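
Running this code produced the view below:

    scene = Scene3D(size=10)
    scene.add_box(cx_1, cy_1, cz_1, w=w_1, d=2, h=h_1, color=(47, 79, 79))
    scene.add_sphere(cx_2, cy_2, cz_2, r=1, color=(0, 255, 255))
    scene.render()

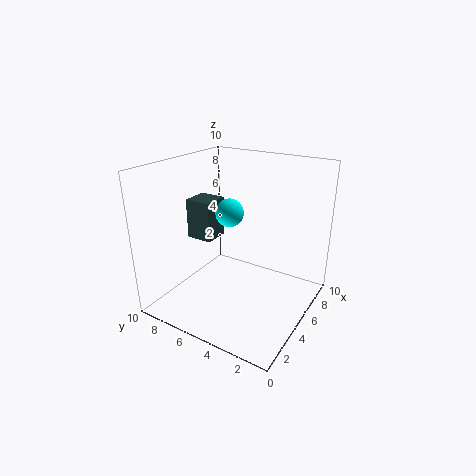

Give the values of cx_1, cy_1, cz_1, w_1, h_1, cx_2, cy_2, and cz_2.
cx_1 = 5, cy_1 = 7.5, cz_1 = 4, w_1 = 2, h_1 = 3, cx_2 = 5.5, cy_2 = 6, cz_2 = 6.5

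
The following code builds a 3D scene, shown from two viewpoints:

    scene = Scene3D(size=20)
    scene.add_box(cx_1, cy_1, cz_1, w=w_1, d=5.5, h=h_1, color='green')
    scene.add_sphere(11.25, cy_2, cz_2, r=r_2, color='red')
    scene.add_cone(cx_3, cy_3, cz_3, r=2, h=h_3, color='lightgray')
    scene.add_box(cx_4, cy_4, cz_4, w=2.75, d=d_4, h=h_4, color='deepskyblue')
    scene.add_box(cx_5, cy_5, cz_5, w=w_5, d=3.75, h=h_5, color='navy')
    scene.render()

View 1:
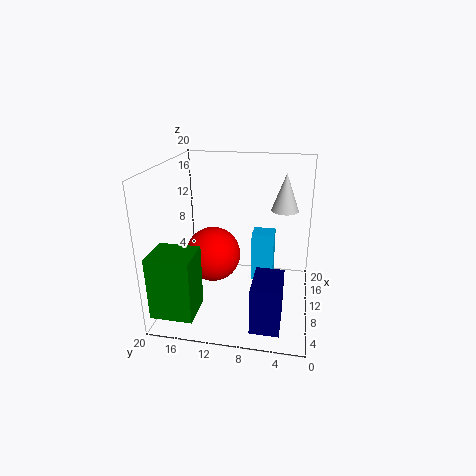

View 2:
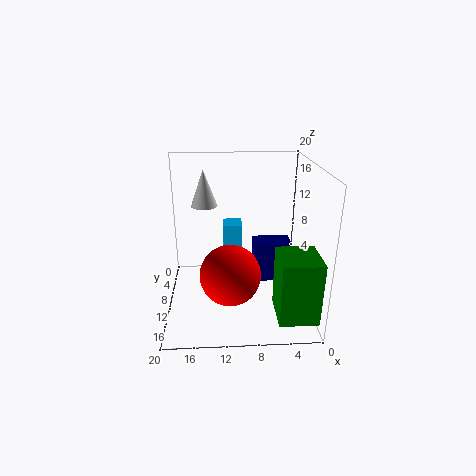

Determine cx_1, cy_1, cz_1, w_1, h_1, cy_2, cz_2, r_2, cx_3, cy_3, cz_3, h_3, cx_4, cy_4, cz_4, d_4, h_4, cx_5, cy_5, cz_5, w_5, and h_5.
cx_1 = 0.5
cy_1 = 14
cz_1 = 2.25
w_1 = 5
h_1 = 8.25
cy_2 = 14
cz_2 = 6.5
r_2 = 4
cx_3 = 14.75
cy_3 = 4
cz_3 = 12.75
h_3 = 5.5
cx_4 = 9.25
cy_4 = 5
cz_4 = 4
d_4 = 3
h_4 = 7
cx_5 = 1.5
cy_5 = 3.25
cz_5 = 1
w_5 = 5.75
h_5 = 6.25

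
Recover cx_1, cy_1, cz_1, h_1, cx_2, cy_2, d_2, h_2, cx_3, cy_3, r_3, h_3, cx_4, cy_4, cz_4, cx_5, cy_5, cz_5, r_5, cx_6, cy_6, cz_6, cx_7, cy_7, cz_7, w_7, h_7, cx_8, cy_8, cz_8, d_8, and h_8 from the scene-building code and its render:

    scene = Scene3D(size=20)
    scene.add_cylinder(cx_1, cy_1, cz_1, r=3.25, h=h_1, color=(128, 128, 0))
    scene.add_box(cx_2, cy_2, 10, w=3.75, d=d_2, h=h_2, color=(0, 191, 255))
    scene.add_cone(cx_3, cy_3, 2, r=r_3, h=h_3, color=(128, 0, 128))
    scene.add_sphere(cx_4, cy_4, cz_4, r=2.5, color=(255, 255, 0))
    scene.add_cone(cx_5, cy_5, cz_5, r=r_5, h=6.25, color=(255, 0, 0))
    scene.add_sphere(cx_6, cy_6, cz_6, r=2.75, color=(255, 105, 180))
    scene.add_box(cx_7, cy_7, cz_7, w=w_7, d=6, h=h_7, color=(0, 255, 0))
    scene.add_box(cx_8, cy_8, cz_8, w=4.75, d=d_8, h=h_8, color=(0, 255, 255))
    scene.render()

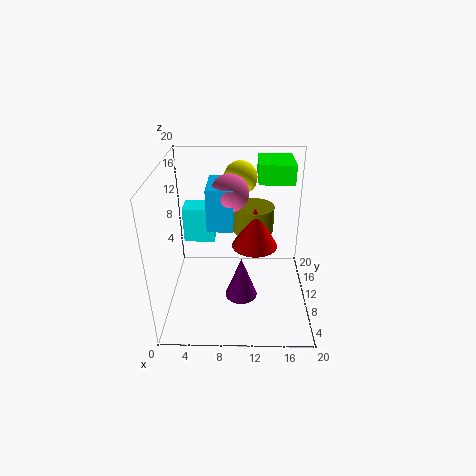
cx_1 = 12.25, cy_1 = 16.75, cz_1 = 7.75, h_1 = 4, cx_2 = 5.5, cy_2 = 11.5, d_2 = 6.75, h_2 = 6.25, cx_3 = 10.5, cy_3 = 7.75, r_3 = 2.25, h_3 = 6, cx_4 = 10.25, cy_4 = 17, cz_4 = 16.25, cx_5 = 12.5, cy_5 = 14.25, cz_5 = 6.25, r_5 = 3.5, cx_6 = 8.75, cy_6 = 14, cz_6 = 15, cx_7 = 12.75, cy_7 = 12.5, cz_7 = 16.75, w_7 = 5, h_7 = 2.75, cx_8 = 1.5, cy_8 = 14.75, cz_8 = 6.5, d_8 = 3.75, h_8 = 5.5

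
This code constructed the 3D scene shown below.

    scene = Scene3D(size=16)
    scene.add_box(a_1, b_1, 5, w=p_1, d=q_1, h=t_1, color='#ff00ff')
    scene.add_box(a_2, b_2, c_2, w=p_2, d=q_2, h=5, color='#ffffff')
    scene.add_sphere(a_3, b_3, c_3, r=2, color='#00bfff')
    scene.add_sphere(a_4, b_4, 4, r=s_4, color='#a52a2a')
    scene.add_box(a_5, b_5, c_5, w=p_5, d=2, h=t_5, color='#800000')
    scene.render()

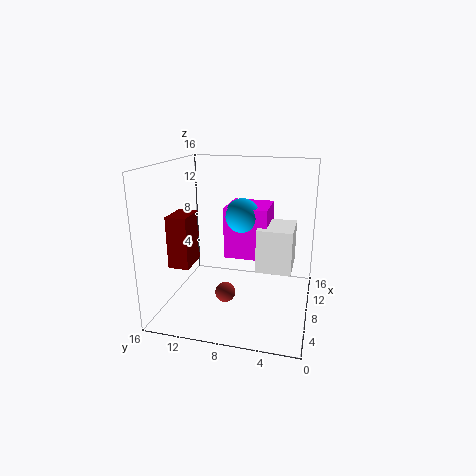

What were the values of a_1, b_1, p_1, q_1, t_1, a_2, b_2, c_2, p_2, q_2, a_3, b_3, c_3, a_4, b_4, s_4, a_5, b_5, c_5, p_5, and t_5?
a_1 = 9, b_1 = 5, p_1 = 5, q_1 = 5, t_1 = 6, a_2 = 8, b_2 = 2, c_2 = 4, p_2 = 5, q_2 = 4, a_3 = 10, b_3 = 8, c_3 = 10, a_4 = 3, b_4 = 8, s_4 = 1, a_5 = 1, b_5 = 11, c_5 = 7, p_5 = 3, t_5 = 5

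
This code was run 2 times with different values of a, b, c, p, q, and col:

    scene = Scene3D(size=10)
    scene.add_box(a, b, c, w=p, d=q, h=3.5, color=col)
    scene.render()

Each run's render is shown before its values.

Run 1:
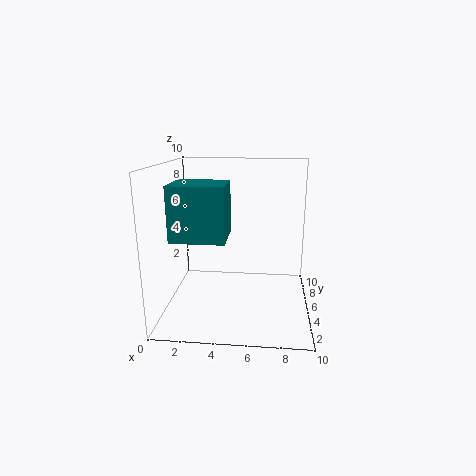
a = 1
b = 2
c = 5.5
p = 3.5
q = 3
col = 'teal'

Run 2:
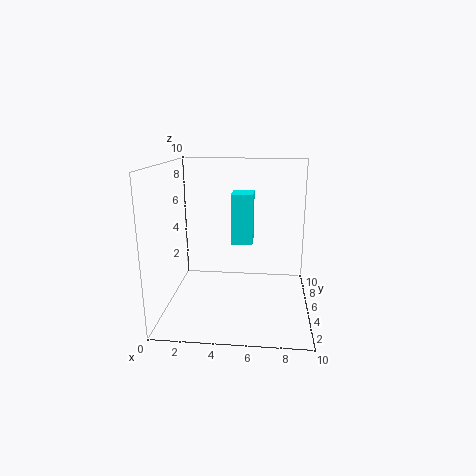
a = 4.5
b = 5
c = 4.5
p = 1.5
q = 2
col = 'cyan'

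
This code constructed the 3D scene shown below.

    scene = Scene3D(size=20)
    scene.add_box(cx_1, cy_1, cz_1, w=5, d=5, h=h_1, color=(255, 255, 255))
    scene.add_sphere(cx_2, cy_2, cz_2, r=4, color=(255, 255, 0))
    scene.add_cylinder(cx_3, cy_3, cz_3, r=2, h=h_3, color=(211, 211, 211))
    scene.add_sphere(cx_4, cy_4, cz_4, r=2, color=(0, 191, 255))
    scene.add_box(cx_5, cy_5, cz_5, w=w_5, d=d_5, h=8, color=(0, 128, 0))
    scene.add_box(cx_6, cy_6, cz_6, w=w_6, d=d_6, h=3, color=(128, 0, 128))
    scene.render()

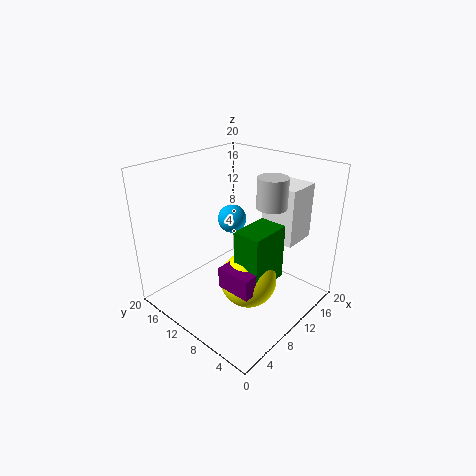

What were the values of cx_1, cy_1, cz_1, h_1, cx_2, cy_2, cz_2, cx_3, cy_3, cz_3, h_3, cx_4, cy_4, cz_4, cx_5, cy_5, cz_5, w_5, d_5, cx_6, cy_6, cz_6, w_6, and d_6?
cx_1 = 14
cy_1 = 4
cz_1 = 9
h_1 = 8
cx_2 = 10
cy_2 = 8
cz_2 = 4
cx_3 = 12
cy_3 = 6
cz_3 = 15
h_3 = 4
cx_4 = 11
cy_4 = 12
cz_4 = 12
cx_5 = 8
cy_5 = 5
cz_5 = 4
w_5 = 6
d_5 = 4
cx_6 = 6
cy_6 = 5
cz_6 = 4
w_6 = 5
d_6 = 5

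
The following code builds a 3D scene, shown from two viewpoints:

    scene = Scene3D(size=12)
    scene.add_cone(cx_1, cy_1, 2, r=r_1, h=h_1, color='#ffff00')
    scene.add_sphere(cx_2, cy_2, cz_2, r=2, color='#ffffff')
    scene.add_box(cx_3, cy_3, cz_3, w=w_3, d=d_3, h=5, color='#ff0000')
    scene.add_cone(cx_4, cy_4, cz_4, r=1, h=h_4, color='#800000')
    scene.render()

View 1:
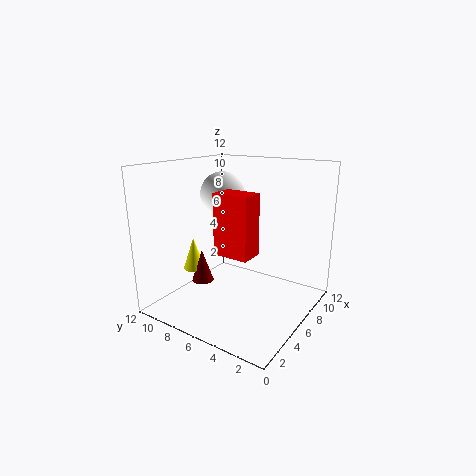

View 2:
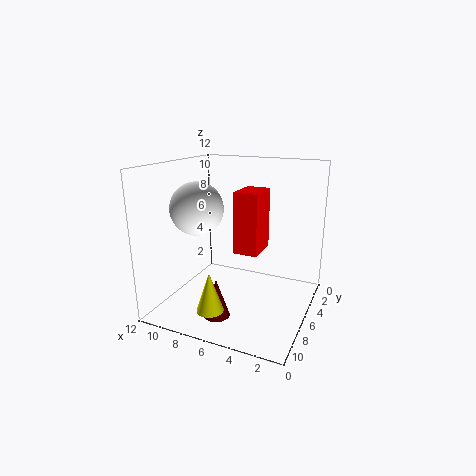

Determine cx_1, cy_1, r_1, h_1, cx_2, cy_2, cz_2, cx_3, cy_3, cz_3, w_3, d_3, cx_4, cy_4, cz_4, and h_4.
cx_1 = 6; cy_1 = 11; r_1 = 1; h_1 = 3; cx_2 = 8; cy_2 = 9; cz_2 = 9; cx_3 = 4; cy_3 = 4; cz_3 = 5; w_3 = 2; d_3 = 3; cx_4 = 6; cy_4 = 10; cz_4 = 1; h_4 = 3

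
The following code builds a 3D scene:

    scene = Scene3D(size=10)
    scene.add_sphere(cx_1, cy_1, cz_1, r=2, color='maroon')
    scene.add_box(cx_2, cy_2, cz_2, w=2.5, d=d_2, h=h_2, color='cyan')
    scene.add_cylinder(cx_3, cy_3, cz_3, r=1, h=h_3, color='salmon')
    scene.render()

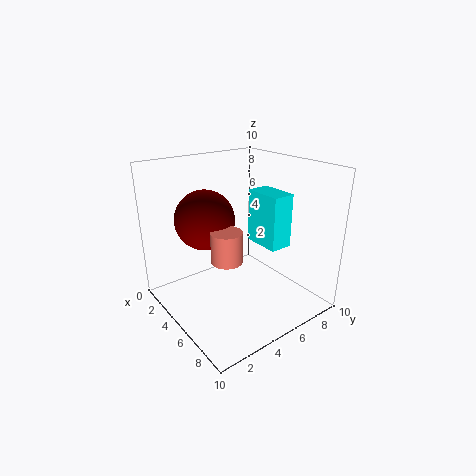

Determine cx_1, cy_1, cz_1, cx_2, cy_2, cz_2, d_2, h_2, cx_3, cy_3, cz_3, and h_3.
cx_1 = 4, cy_1 = 3, cz_1 = 6.5, cx_2 = 5.5, cy_2 = 5.5, cz_2 = 5, d_2 = 1.5, h_2 = 3.5, cx_3 = 6.5, cy_3 = 3, cz_3 = 4.5, h_3 = 2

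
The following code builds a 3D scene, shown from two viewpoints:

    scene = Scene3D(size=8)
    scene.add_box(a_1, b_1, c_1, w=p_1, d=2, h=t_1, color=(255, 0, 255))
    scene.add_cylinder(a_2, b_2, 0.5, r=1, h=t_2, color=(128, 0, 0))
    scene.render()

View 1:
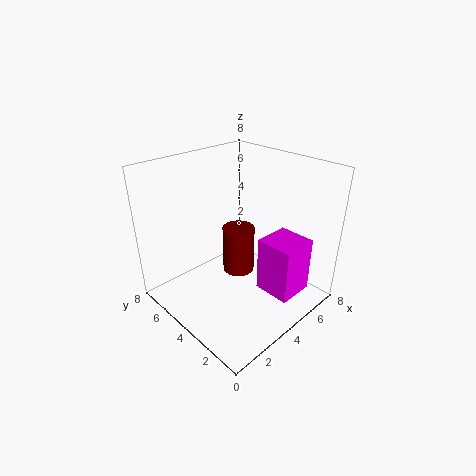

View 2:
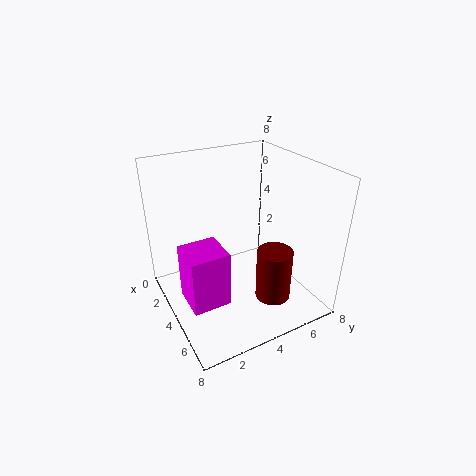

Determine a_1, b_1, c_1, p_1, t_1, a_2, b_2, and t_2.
a_1 = 4, b_1 = 0.5, c_1 = 1.5, p_1 = 2, t_1 = 3, a_2 = 5.5, b_2 = 5.5, t_2 = 3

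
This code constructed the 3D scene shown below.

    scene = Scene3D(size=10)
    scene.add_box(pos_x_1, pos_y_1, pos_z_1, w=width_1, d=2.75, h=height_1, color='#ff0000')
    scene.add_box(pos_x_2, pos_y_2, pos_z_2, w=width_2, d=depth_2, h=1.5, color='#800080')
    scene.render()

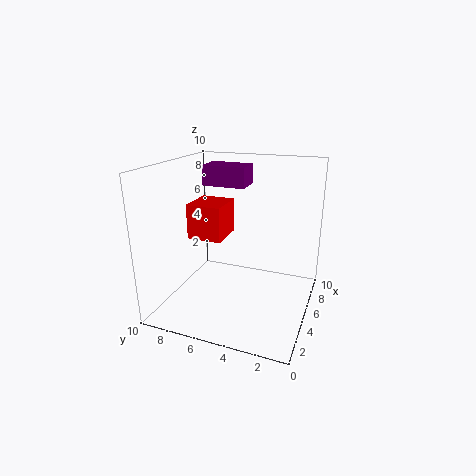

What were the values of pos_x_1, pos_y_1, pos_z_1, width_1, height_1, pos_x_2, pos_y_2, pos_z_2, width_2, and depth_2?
pos_x_1 = 6.25
pos_y_1 = 7
pos_z_1 = 3.75
width_1 = 3
height_1 = 2.75
pos_x_2 = 6.75
pos_y_2 = 5.25
pos_z_2 = 8
width_2 = 2
depth_2 = 3.25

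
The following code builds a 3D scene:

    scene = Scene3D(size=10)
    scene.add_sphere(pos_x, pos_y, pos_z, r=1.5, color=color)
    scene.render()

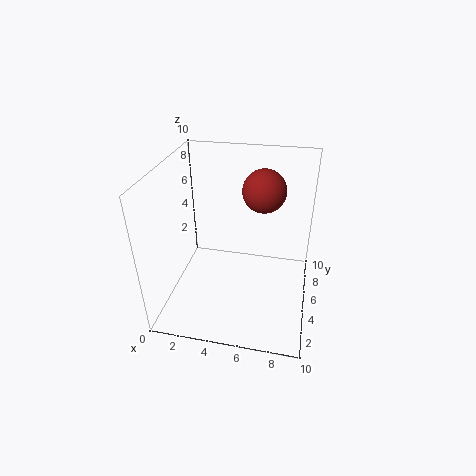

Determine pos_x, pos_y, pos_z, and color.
pos_x = 6.5
pos_y = 6.5
pos_z = 8
color = 'brown'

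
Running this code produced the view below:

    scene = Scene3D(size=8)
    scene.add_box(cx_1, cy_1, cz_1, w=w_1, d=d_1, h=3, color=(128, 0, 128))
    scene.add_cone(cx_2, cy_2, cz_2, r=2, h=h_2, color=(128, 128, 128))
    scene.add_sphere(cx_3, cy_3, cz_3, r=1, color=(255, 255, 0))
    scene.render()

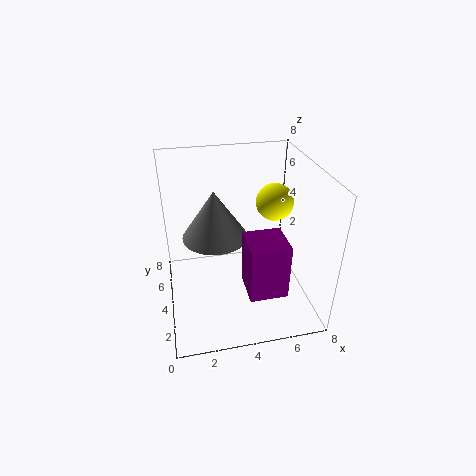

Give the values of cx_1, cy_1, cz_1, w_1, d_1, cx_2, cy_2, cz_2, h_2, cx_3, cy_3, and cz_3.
cx_1 = 4; cy_1 = 1; cz_1 = 2; w_1 = 2; d_1 = 2; cx_2 = 3; cy_2 = 6; cz_2 = 3; h_2 = 3; cx_3 = 6; cy_3 = 4; cz_3 = 6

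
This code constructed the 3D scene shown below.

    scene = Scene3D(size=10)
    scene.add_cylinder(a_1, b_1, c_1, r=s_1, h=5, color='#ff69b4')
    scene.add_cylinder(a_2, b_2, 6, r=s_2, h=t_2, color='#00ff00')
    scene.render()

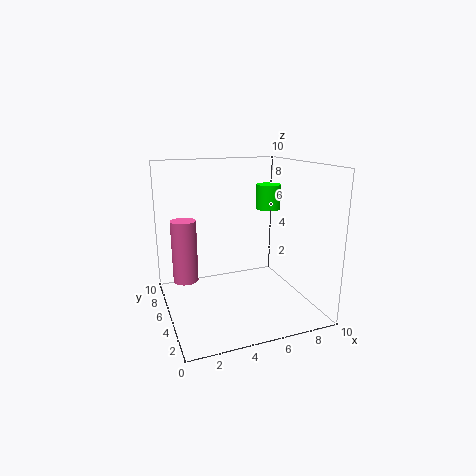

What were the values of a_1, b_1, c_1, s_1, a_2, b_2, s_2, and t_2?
a_1 = 2; b_1 = 9; c_1 = 0.5; s_1 = 1; a_2 = 9; b_2 = 8.5; s_2 = 1; t_2 = 2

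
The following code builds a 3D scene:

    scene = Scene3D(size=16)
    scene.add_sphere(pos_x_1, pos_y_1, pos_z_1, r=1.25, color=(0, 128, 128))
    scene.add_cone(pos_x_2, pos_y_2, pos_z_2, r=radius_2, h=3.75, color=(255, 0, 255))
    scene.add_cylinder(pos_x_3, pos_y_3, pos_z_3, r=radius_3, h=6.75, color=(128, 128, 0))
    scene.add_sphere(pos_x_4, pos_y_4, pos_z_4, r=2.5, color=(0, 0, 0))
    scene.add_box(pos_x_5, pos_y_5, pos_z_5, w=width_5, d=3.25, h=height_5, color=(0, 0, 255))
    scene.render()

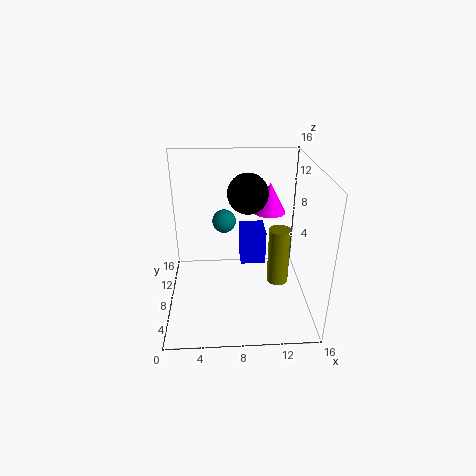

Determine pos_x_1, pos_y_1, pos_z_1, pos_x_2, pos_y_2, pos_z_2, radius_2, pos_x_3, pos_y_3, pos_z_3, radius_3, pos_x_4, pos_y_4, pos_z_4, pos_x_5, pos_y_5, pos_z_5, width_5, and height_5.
pos_x_1 = 6.5; pos_y_1 = 7.75; pos_z_1 = 10.25; pos_x_2 = 12.25; pos_y_2 = 13.25; pos_z_2 = 8.75; radius_2 = 2; pos_x_3 = 12.75; pos_y_3 = 8.25; pos_z_3 = 2; radius_3 = 1.25; pos_x_4 = 9.5; pos_y_4 = 13; pos_z_4 = 11.25; pos_x_5 = 8.25; pos_y_5 = 7; pos_z_5 = 5.25; width_5 = 2.75; height_5 = 3.75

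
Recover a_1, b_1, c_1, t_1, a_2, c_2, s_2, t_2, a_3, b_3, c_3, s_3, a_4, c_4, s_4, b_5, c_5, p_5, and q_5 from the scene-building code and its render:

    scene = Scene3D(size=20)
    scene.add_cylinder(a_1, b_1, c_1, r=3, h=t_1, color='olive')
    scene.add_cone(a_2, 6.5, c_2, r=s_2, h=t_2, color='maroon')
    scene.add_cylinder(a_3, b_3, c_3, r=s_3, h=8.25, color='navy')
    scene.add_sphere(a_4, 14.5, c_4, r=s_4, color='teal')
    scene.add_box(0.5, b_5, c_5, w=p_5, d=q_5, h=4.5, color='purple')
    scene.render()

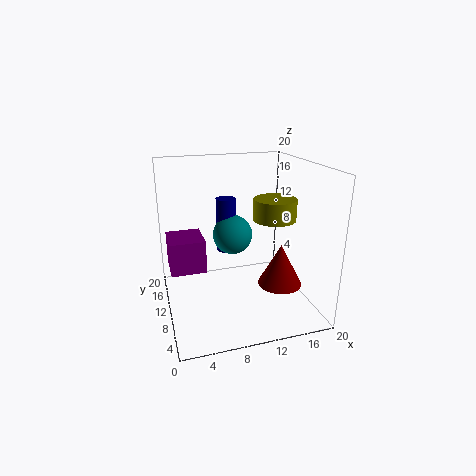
a_1 = 15.25
b_1 = 9.75
c_1 = 12.25
t_1 = 3
a_2 = 15
c_2 = 4
s_2 = 3
t_2 = 5.75
a_3 = 9.75
b_3 = 15.5
c_3 = 6
s_3 = 1.5
a_4 = 10.5
c_4 = 8.75
s_4 = 3
b_5 = 8.75
c_5 = 6
p_5 = 4.75
q_5 = 5.25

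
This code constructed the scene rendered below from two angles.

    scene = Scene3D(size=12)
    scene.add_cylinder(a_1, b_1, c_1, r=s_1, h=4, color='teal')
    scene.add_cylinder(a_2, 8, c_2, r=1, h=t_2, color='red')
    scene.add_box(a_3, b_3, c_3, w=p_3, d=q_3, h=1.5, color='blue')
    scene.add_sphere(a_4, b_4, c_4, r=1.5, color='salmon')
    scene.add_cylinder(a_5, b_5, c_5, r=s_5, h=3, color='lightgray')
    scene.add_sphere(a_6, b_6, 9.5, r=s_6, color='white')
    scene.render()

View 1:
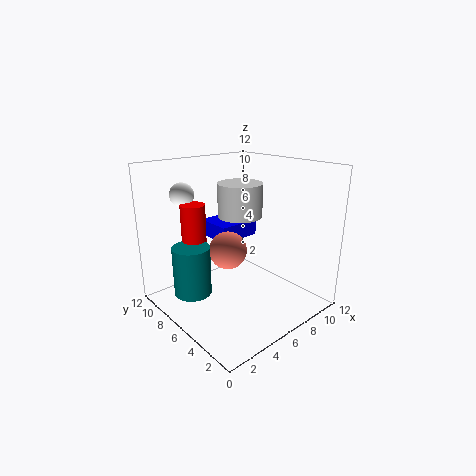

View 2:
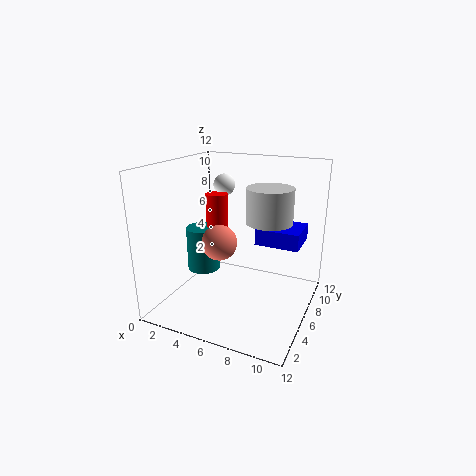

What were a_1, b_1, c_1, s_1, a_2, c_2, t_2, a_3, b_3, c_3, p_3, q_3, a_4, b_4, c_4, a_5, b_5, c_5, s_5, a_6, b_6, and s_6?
a_1 = 2, b_1 = 7, c_1 = 2, s_1 = 1.5, a_2 = 3, c_2 = 4.5, t_2 = 4.5, a_3 = 6.5, b_3 = 8.5, c_3 = 4.5, p_3 = 4, q_3 = 3.5, a_4 = 4.5, b_4 = 5.5, c_4 = 5.5, a_5 = 8, b_5 = 8, c_5 = 7, s_5 = 2, a_6 = 3, b_6 = 9.5, s_6 = 1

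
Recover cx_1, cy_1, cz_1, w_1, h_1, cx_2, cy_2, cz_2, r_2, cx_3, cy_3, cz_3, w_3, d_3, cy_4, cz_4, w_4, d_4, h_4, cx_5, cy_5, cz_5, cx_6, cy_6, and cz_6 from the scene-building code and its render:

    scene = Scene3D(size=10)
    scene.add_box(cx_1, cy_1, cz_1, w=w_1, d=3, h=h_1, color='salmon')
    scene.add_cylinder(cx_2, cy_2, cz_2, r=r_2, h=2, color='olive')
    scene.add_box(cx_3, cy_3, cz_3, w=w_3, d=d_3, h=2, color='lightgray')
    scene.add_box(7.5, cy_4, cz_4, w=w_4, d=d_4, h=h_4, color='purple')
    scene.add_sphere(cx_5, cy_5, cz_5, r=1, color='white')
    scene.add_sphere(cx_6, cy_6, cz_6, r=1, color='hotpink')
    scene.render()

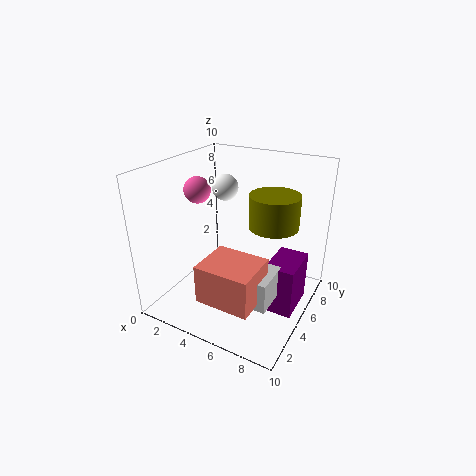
cx_1 = 4.5, cy_1 = 0.5, cz_1 = 2.5, w_1 = 3.5, h_1 = 2.5, cx_2 = 8, cy_2 = 4, cz_2 = 7, r_2 = 1.5, cx_3 = 7, cy_3 = 2, cz_3 = 2, w_3 = 1.5, d_3 = 2.5, cy_4 = 4, cz_4 = 0.5, w_4 = 2, d_4 = 3, h_4 = 3.5, cx_5 = 2.5, cy_5 = 7.5, cz_5 = 7.5, cx_6 = 1, cy_6 = 6, cz_6 = 7.5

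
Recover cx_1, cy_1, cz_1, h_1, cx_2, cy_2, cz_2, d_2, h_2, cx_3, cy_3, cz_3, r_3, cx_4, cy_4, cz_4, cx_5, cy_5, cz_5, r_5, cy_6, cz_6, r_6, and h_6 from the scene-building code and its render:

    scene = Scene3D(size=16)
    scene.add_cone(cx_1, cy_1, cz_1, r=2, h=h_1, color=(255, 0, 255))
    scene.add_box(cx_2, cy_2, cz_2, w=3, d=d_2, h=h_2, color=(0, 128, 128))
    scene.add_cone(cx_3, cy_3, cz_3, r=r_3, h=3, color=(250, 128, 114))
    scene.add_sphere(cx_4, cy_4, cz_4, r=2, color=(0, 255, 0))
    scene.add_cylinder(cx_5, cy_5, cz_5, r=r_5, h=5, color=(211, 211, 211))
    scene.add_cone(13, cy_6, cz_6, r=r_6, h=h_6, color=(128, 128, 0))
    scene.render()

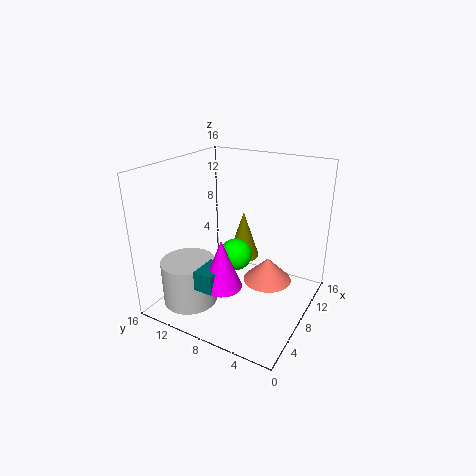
cx_1 = 3; cy_1 = 7; cz_1 = 5; h_1 = 5; cx_2 = 1; cy_2 = 7; cz_2 = 5; d_2 = 2; h_2 = 2; cx_3 = 12; cy_3 = 6; cz_3 = 1; r_3 = 3; cx_4 = 11; cy_4 = 10; cz_4 = 4; cx_5 = 4; cy_5 = 12; cz_5 = 1; r_5 = 3; cy_6 = 10; cz_6 = 3; r_6 = 2; h_6 = 6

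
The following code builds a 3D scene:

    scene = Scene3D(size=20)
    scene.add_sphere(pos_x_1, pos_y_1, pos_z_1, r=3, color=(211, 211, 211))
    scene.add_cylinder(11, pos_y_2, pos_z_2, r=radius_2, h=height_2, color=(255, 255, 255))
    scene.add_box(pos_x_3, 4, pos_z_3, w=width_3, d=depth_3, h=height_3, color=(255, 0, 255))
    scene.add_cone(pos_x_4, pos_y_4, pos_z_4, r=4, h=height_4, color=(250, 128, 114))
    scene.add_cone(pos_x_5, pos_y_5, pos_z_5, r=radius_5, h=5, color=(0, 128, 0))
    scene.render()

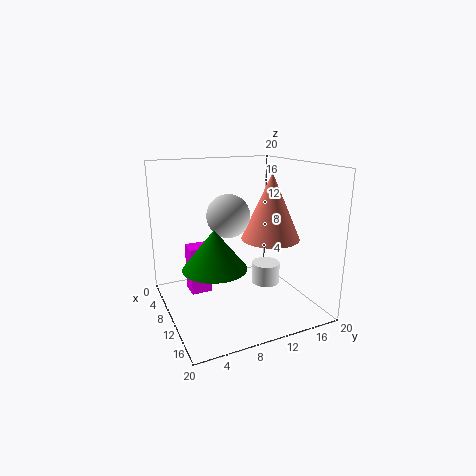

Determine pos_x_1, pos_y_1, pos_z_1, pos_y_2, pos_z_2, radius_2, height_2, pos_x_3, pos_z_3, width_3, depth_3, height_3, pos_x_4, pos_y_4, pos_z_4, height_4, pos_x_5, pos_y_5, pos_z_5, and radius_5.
pos_x_1 = 9; pos_y_1 = 9; pos_z_1 = 13; pos_y_2 = 14; pos_z_2 = 3; radius_2 = 2; height_2 = 3; pos_x_3 = 4; pos_z_3 = 1; width_3 = 3; depth_3 = 3; height_3 = 7; pos_x_4 = 12; pos_y_4 = 14; pos_z_4 = 10; height_4 = 9; pos_x_5 = 14; pos_y_5 = 5; pos_z_5 = 8; radius_5 = 4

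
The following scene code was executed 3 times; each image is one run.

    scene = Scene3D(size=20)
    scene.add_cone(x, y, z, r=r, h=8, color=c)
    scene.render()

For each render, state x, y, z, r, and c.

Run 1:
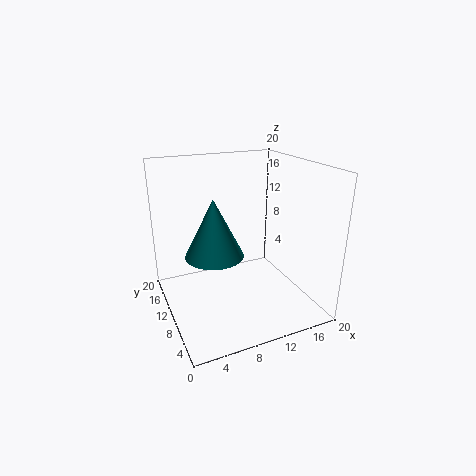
x = 6.5, y = 10, z = 8, r = 4, c = 'teal'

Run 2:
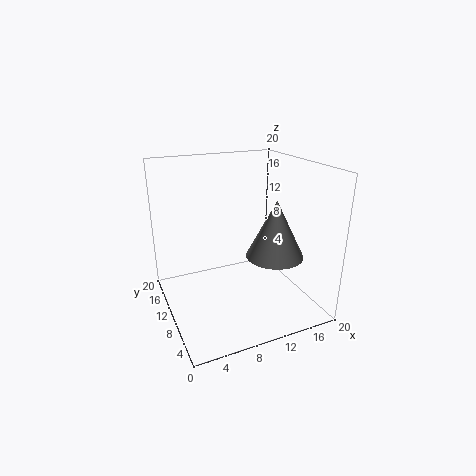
x = 14.5, y = 7.5, z = 7.5, r = 4, c = 'gray'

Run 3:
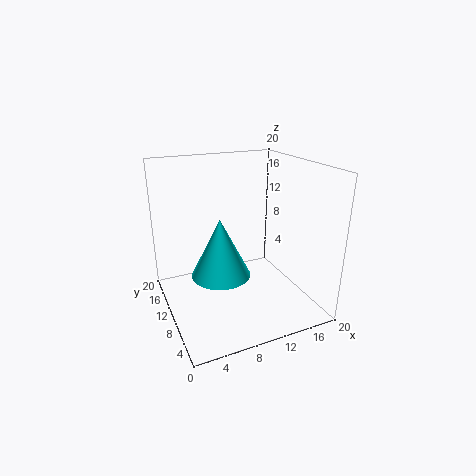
x = 7, y = 9, z = 5.5, r = 4, c = 'cyan'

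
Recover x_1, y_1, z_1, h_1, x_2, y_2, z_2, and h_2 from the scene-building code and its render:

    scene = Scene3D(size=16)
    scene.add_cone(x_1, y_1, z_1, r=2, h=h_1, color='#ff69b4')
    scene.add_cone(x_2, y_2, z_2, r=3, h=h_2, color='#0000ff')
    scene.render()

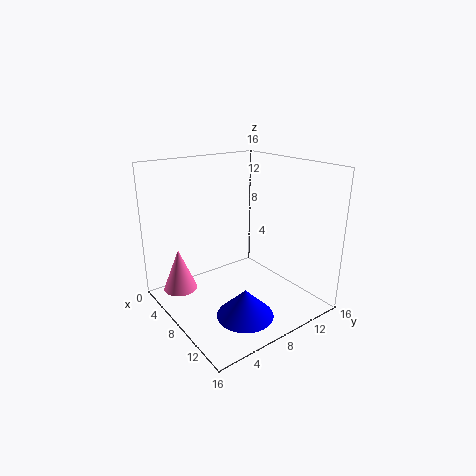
x_1 = 3, y_1 = 3, z_1 = 1, h_1 = 5, x_2 = 12, y_2 = 6, z_2 = 1, h_2 = 3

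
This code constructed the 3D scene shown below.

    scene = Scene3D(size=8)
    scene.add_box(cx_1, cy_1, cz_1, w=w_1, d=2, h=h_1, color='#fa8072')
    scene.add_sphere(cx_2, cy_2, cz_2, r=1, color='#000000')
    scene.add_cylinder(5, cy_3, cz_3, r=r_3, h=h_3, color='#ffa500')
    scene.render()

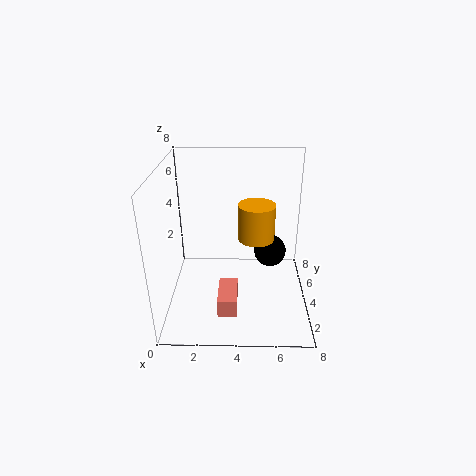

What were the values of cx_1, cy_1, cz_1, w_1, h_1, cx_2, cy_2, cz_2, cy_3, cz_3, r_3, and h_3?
cx_1 = 3; cy_1 = 1; cz_1 = 1; w_1 = 1; h_1 = 1; cx_2 = 6; cy_2 = 6; cz_2 = 2; cy_3 = 4; cz_3 = 4; r_3 = 1; h_3 = 2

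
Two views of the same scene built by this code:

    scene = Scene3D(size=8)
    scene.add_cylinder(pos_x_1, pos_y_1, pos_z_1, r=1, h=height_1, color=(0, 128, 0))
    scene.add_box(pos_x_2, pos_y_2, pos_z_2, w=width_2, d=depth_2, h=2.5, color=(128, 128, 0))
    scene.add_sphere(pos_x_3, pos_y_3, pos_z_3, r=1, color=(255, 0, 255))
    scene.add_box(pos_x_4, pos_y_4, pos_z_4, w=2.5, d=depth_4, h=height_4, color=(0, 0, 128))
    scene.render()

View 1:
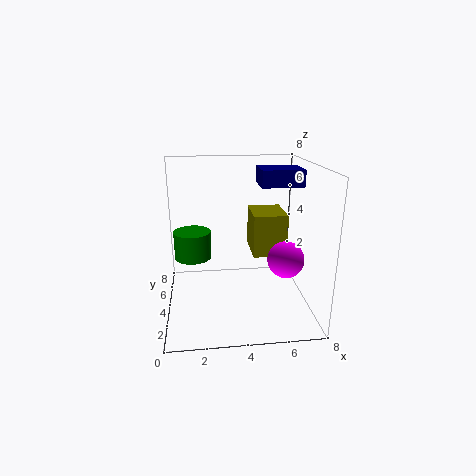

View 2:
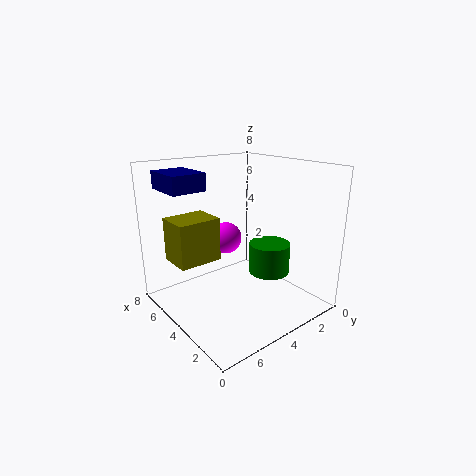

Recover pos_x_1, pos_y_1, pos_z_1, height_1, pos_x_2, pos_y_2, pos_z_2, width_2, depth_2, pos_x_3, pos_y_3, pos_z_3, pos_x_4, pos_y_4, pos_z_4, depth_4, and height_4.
pos_x_1 = 1.5, pos_y_1 = 4, pos_z_1 = 3, height_1 = 1.5, pos_x_2 = 5, pos_y_2 = 4.5, pos_z_2 = 2.5, width_2 = 2, depth_2 = 2.5, pos_x_3 = 6.5, pos_y_3 = 3, pos_z_3 = 3, pos_x_4 = 5.5, pos_y_4 = 5, pos_z_4 = 6.5, depth_4 = 2, height_4 = 1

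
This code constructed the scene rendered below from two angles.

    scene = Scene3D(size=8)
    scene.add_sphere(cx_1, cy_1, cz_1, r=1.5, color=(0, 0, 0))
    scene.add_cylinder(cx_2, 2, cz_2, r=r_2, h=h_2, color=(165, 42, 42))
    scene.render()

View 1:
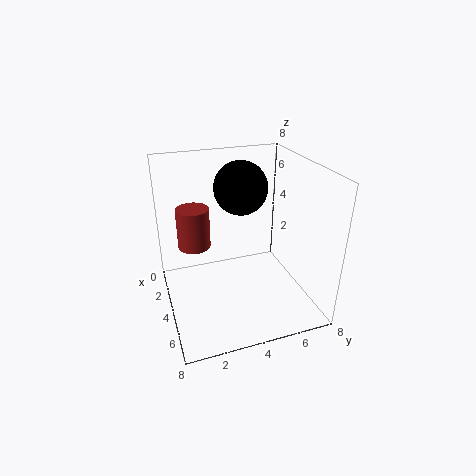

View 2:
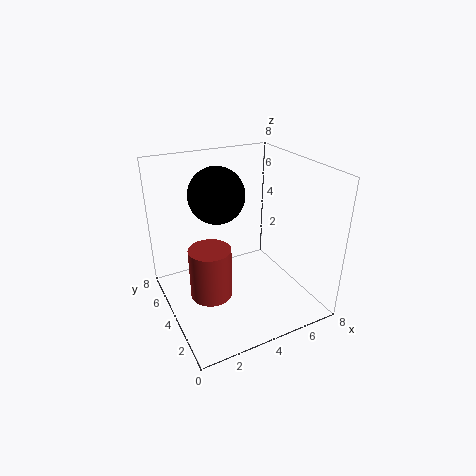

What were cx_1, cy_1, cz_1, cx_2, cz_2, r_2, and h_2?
cx_1 = 3, cy_1 = 4.5, cz_1 = 6.5, cx_2 = 1.5, cz_2 = 2.5, r_2 = 1, h_2 = 2.5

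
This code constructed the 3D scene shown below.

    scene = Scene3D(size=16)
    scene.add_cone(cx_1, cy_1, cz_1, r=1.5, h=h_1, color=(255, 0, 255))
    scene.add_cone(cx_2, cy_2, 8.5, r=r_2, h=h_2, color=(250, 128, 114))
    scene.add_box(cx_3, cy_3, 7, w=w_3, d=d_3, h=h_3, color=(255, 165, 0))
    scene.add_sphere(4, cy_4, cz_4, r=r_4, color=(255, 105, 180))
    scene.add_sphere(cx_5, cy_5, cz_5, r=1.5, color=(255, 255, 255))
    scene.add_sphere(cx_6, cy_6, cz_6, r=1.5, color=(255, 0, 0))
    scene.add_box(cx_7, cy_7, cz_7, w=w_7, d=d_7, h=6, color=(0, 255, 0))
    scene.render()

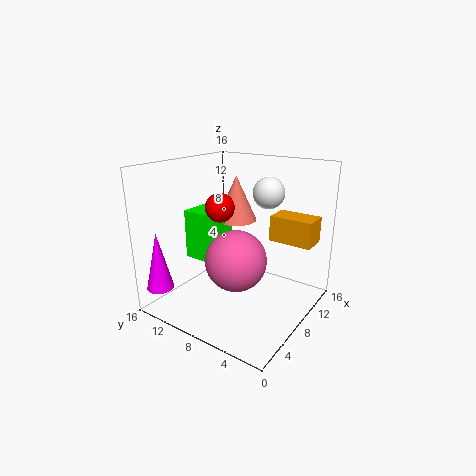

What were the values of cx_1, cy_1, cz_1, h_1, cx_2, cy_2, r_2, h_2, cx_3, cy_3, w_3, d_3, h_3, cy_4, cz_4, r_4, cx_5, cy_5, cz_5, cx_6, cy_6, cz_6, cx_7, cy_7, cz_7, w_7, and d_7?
cx_1 = 2; cy_1 = 14.5; cz_1 = 2.5; h_1 = 6.5; cx_2 = 12; cy_2 = 11; r_2 = 2.5; h_2 = 5.5; cx_3 = 11.5; cy_3 = 1; w_3 = 3; d_3 = 5; h_3 = 3; cy_4 = 5.5; cz_4 = 7.5; r_4 = 3; cx_5 = 6.5; cy_5 = 3.5; cz_5 = 14; cx_6 = 5.5; cy_6 = 8.5; cz_6 = 12; cx_7 = 7.5; cy_7 = 11; cz_7 = 4; w_7 = 3.5; d_7 = 4.5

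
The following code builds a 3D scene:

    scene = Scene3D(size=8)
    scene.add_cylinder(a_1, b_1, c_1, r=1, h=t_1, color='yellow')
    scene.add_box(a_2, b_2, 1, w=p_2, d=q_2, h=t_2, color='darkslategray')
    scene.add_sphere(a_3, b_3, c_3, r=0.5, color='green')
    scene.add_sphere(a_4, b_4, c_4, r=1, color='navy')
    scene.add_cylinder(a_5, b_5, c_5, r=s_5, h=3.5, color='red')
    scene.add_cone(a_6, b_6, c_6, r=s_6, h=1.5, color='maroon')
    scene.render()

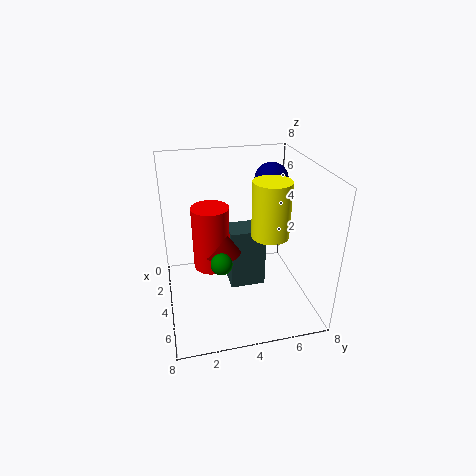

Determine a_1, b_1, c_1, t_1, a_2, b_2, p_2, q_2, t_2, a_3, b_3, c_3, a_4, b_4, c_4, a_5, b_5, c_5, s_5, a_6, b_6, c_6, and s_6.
a_1 = 5; b_1 = 5.5; c_1 = 4.5; t_1 = 3; a_2 = 3; b_2 = 3.5; p_2 = 1.5; q_2 = 2; t_2 = 3.5; a_3 = 7; b_3 = 2.5; c_3 = 4.5; a_4 = 2; b_4 = 6.5; c_4 = 6.5; a_5 = 4; b_5 = 2.5; c_5 = 2.5; s_5 = 1; a_6 = 4.5; b_6 = 3; c_6 = 3.5; s_6 = 1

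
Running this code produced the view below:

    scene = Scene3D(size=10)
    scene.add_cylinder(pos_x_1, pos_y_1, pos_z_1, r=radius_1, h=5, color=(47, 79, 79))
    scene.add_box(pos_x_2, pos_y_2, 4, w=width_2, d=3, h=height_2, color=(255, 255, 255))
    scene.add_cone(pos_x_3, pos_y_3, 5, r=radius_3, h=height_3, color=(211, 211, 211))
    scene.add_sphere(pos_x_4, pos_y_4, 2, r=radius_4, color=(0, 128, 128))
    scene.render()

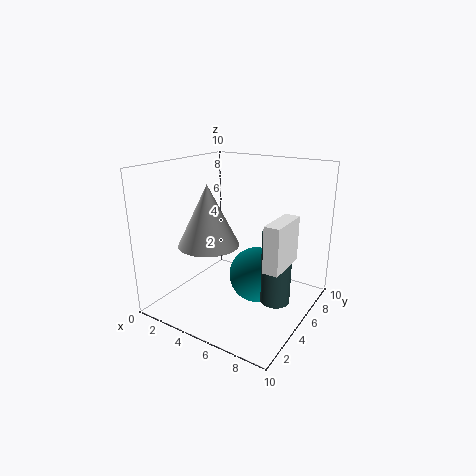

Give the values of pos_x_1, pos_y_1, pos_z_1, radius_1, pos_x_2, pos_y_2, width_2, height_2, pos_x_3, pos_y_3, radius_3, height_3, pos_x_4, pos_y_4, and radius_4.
pos_x_1 = 8, pos_y_1 = 5, pos_z_1 = 1, radius_1 = 1, pos_x_2 = 8, pos_y_2 = 3, width_2 = 1, height_2 = 3, pos_x_3 = 4, pos_y_3 = 3, radius_3 = 2, height_3 = 4, pos_x_4 = 6, pos_y_4 = 6, radius_4 = 2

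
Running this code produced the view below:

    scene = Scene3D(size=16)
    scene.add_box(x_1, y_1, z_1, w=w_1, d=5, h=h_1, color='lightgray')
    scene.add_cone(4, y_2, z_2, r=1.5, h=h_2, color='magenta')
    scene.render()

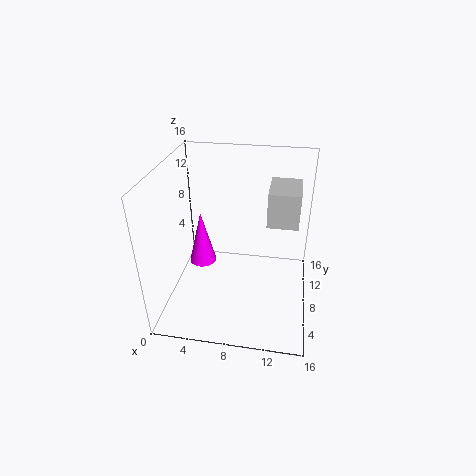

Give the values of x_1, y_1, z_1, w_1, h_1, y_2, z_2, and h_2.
x_1 = 11; y_1 = 9; z_1 = 9; w_1 = 3.5; h_1 = 4; y_2 = 7.5; z_2 = 5; h_2 = 6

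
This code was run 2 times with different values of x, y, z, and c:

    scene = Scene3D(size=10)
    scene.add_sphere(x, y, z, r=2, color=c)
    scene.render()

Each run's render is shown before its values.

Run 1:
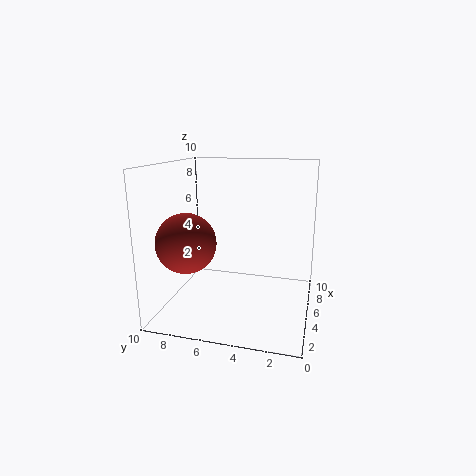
x = 3; y = 8; z = 5; c = 'brown'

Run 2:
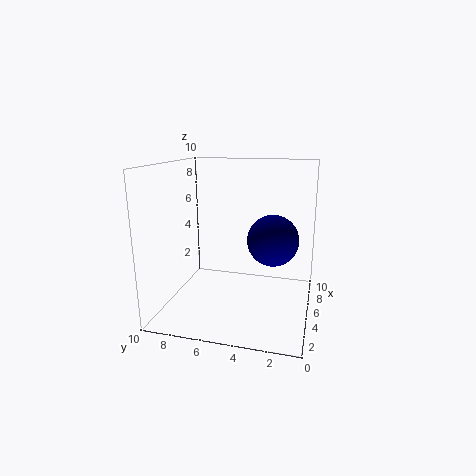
x = 8; y = 3; z = 4; c = 'navy'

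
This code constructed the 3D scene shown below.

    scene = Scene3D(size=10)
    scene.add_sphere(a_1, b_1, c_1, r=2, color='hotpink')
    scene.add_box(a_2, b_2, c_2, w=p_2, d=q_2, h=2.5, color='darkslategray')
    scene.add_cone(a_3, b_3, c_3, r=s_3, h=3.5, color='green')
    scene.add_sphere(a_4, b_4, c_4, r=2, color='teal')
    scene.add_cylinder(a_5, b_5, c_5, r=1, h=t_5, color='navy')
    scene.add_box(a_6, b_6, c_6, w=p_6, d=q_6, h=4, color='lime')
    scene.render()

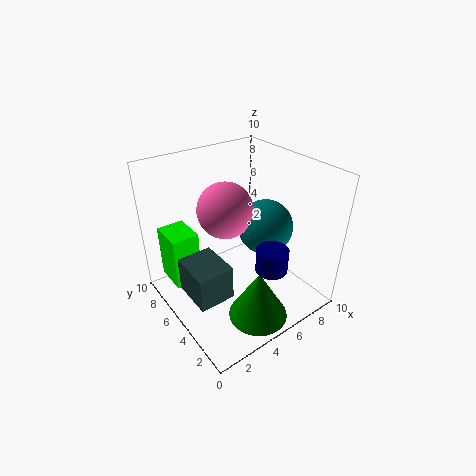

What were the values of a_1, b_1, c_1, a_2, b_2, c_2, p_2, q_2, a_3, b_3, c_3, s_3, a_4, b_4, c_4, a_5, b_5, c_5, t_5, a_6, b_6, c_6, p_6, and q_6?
a_1 = 5; b_1 = 6.5; c_1 = 6.5; a_2 = 1; b_2 = 3.5; c_2 = 1.5; p_2 = 2.5; q_2 = 3; a_3 = 4.5; b_3 = 2; c_3 = 0.5; s_3 = 2; a_4 = 7.5; b_4 = 5; c_4 = 5; a_5 = 5; b_5 = 1.5; c_5 = 4.5; t_5 = 1.5; a_6 = 1; b_6 = 7; c_6 = 1; p_6 = 2; q_6 = 2.5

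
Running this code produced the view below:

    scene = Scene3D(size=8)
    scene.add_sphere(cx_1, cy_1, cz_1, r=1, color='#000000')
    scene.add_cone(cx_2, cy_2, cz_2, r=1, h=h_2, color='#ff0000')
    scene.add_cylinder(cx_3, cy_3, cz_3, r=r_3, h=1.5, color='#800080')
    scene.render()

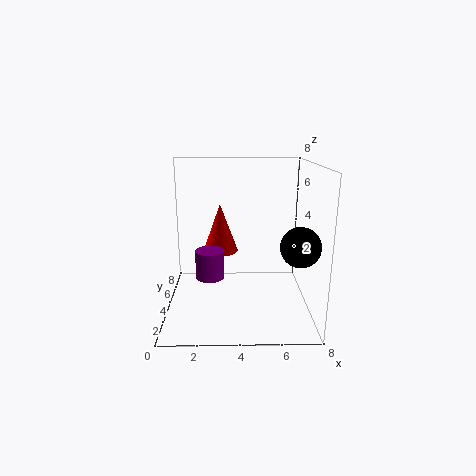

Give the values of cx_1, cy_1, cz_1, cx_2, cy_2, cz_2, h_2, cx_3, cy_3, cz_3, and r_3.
cx_1 = 7
cy_1 = 1.75
cz_1 = 4.25
cx_2 = 3
cy_2 = 4.75
cz_2 = 3
h_2 = 2.75
cx_3 = 2.5
cy_3 = 2.75
cz_3 = 2.25
r_3 = 0.75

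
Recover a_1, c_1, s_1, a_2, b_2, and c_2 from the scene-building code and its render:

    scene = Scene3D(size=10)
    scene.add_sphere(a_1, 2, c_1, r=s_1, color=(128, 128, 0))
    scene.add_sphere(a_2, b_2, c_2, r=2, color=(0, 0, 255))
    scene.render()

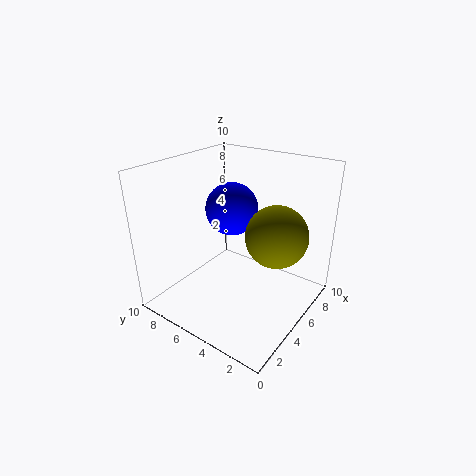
a_1 = 5
c_1 = 6
s_1 = 2
a_2 = 7
b_2 = 7
c_2 = 6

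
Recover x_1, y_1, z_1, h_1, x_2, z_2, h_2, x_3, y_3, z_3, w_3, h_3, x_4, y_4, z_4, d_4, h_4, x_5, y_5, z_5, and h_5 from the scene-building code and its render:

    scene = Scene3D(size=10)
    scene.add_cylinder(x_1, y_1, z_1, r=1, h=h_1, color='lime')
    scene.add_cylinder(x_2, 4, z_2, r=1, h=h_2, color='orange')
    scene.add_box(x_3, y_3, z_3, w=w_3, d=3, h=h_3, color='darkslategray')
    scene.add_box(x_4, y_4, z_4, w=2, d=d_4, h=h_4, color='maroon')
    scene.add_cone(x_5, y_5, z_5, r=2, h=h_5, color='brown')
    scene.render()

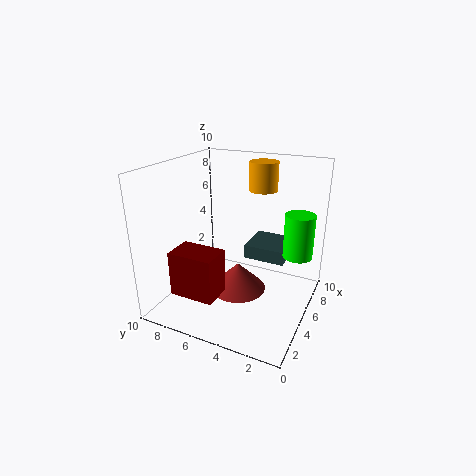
x_1 = 6; y_1 = 1; z_1 = 4; h_1 = 3; x_2 = 7; z_2 = 8; h_2 = 2; x_3 = 6; y_3 = 2; z_3 = 3; w_3 = 3; h_3 = 1; x_4 = 1; y_4 = 5; z_4 = 2; d_4 = 3; h_4 = 3; x_5 = 5; y_5 = 5; z_5 = 1; h_5 = 2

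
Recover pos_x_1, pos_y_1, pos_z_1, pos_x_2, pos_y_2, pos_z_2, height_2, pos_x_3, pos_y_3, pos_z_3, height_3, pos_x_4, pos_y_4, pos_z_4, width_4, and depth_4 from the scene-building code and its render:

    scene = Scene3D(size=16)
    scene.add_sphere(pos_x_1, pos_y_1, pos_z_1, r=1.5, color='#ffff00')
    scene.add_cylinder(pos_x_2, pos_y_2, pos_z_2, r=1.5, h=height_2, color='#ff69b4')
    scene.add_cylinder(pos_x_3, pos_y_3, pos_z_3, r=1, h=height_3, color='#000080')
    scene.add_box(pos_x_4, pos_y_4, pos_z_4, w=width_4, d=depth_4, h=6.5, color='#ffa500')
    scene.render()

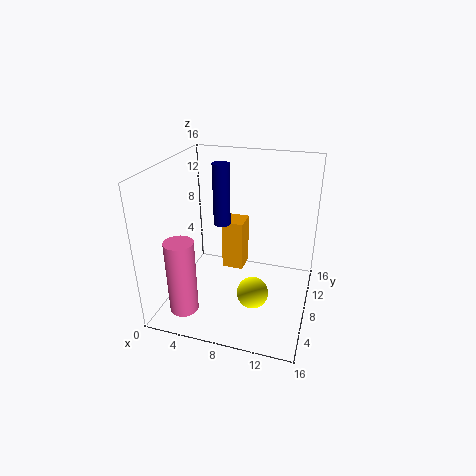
pos_x_1 = 11.25, pos_y_1 = 2.25, pos_z_1 = 5.5, pos_x_2 = 3.75, pos_y_2 = 2.25, pos_z_2 = 1.75, height_2 = 8, pos_x_3 = 5.25, pos_y_3 = 10.5, pos_z_3 = 8.25, height_3 = 7.25, pos_x_4 = 4.5, pos_y_4 = 12.25, pos_z_4 = 1, width_4 = 2.75, depth_4 = 3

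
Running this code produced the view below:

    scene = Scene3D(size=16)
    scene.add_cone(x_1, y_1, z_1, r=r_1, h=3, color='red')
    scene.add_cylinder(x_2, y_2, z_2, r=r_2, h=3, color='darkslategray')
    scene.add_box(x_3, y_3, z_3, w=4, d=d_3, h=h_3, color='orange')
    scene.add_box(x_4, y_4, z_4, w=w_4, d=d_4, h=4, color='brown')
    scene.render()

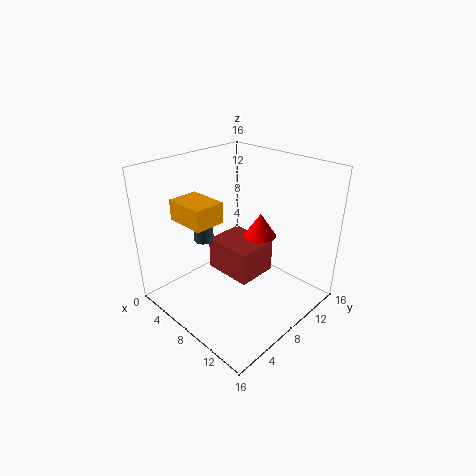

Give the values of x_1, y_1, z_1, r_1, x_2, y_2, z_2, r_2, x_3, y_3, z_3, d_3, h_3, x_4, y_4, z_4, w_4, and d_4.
x_1 = 7; y_1 = 13; z_1 = 6; r_1 = 2; x_2 = 7; y_2 = 4; z_2 = 9; r_2 = 1; x_3 = 6; y_3 = 1; z_3 = 12; d_3 = 3; h_3 = 2; x_4 = 3; y_4 = 8; z_4 = 2; w_4 = 6; d_4 = 5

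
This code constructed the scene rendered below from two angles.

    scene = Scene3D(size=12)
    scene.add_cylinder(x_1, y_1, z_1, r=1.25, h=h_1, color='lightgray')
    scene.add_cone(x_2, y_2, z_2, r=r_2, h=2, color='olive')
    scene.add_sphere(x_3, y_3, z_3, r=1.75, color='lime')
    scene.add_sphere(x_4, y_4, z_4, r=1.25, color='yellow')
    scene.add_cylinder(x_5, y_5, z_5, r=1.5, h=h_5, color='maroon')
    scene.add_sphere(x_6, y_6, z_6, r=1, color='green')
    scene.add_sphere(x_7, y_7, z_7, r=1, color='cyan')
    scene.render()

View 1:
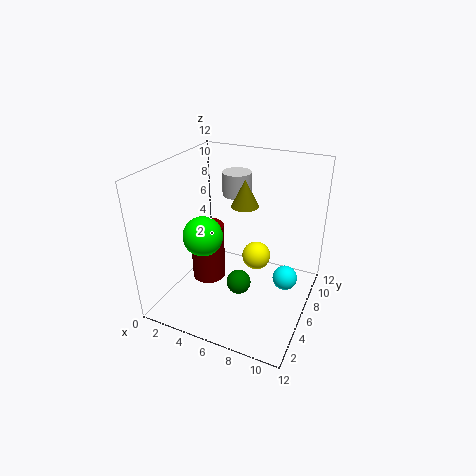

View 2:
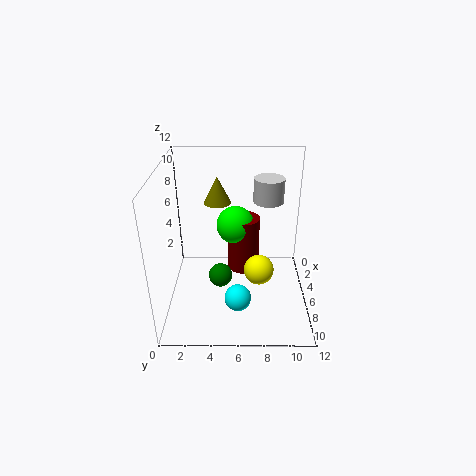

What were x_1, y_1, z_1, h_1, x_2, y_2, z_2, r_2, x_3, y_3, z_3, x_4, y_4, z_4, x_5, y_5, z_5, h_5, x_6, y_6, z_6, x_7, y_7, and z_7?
x_1 = 4.75, y_1 = 8.5, z_1 = 8.75, h_1 = 2, x_2 = 7.25, y_2 = 4.5, z_2 = 9.75, r_2 = 1, x_3 = 2.75, y_3 = 5.75, z_3 = 5.5, x_4 = 7, y_4 = 7.75, z_4 = 3.5, x_5 = 2.75, y_5 = 6.5, z_5 = 1, h_5 = 5.25, x_6 = 6.75, y_6 = 4.5, z_6 = 2.75, x_7 = 10.25, y_7 = 6, z_7 = 3.25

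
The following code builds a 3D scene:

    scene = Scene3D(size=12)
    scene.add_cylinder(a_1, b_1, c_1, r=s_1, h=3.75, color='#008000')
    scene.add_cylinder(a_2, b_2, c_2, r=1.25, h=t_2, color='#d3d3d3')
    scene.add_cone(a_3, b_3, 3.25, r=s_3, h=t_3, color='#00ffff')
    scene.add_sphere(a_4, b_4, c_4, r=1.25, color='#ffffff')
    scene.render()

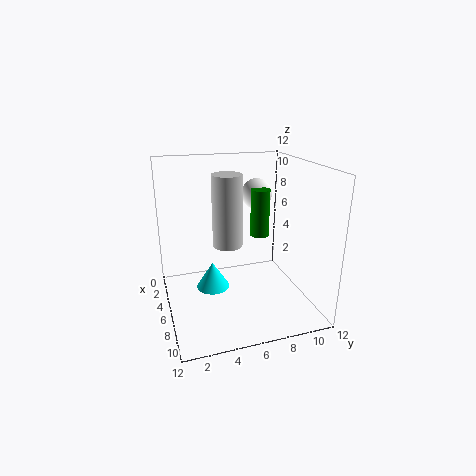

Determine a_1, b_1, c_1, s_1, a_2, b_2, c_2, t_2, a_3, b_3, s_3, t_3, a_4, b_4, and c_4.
a_1 = 7; b_1 = 7.5; c_1 = 6.5; s_1 = 0.75; a_2 = 5.5; b_2 = 5.25; c_2 = 5.25; t_2 = 6; a_3 = 8.25; b_3 = 3.25; s_3 = 1.25; t_3 = 2; a_4 = 5.5; b_4 = 7.75; c_4 = 9.5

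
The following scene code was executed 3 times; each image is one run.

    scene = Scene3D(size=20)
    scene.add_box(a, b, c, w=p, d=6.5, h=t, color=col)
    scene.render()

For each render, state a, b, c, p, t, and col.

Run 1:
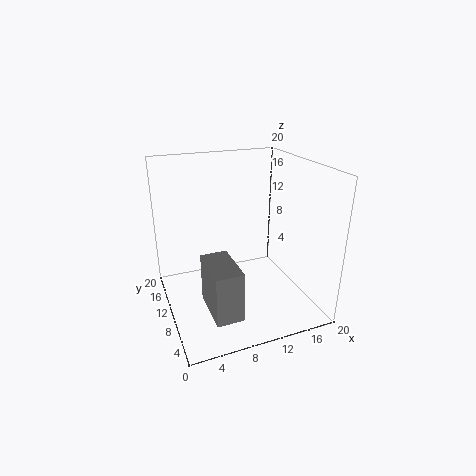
a = 4
b = 1.5
c = 3
p = 3.5
t = 6.5
col = 'gray'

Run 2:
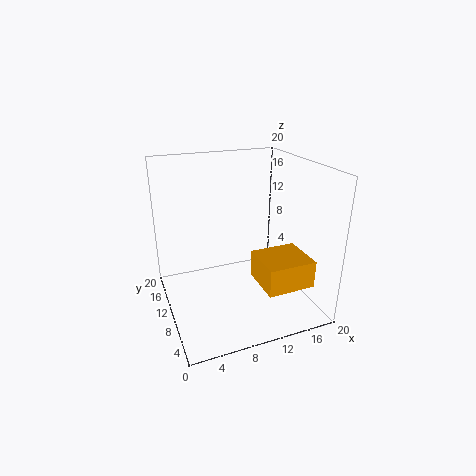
a = 12.5
b = 4.5
c = 3
p = 7
t = 4
col = 'orange'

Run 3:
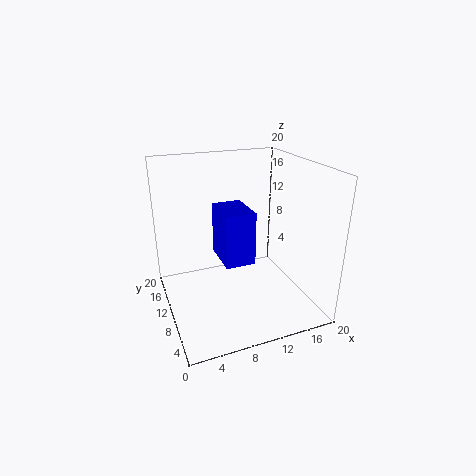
a = 8.5
b = 10.5
c = 5
p = 4.5
t = 8
col = 'blue'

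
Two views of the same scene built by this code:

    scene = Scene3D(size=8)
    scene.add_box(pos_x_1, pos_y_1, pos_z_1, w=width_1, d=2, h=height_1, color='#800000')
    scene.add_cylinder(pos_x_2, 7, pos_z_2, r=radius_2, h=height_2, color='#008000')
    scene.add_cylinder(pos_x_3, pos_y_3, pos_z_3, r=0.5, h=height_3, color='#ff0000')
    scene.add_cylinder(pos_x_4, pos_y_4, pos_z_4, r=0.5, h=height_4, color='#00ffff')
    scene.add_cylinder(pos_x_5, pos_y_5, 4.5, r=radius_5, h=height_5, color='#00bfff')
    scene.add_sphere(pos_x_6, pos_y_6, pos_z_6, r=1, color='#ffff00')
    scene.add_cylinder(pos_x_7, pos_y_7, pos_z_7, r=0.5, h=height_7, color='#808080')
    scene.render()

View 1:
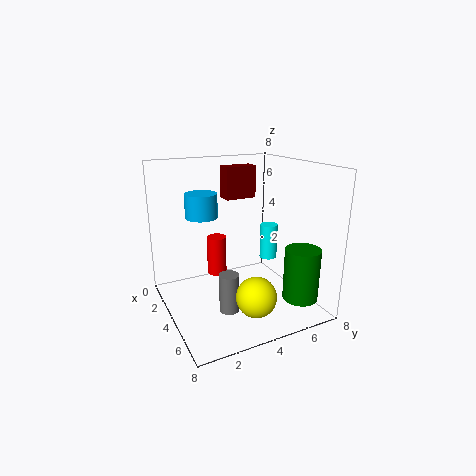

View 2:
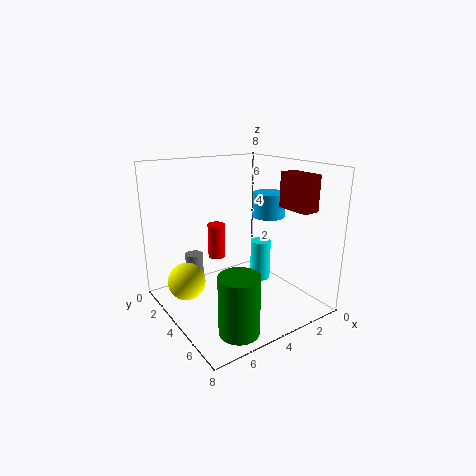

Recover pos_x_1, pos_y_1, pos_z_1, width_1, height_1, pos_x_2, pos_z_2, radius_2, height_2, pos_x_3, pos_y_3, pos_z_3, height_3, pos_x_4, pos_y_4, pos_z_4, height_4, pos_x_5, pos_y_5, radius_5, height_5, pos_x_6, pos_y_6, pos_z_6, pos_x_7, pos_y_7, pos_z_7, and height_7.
pos_x_1 = 0.5
pos_y_1 = 4.5
pos_z_1 = 5.5
width_1 = 1
height_1 = 2
pos_x_2 = 6
pos_z_2 = 0.5
radius_2 = 1
height_2 = 3
pos_x_3 = 4.5
pos_y_3 = 2.5
pos_z_3 = 2.5
height_3 = 2
pos_x_4 = 4
pos_y_4 = 6
pos_z_4 = 2.5
height_4 = 2
pos_x_5 = 1
pos_y_5 = 3
radius_5 = 1
height_5 = 1.5
pos_x_6 = 7
pos_y_6 = 3.5
pos_z_6 = 2
pos_x_7 = 6
pos_y_7 = 2.5
pos_z_7 = 1
height_7 = 2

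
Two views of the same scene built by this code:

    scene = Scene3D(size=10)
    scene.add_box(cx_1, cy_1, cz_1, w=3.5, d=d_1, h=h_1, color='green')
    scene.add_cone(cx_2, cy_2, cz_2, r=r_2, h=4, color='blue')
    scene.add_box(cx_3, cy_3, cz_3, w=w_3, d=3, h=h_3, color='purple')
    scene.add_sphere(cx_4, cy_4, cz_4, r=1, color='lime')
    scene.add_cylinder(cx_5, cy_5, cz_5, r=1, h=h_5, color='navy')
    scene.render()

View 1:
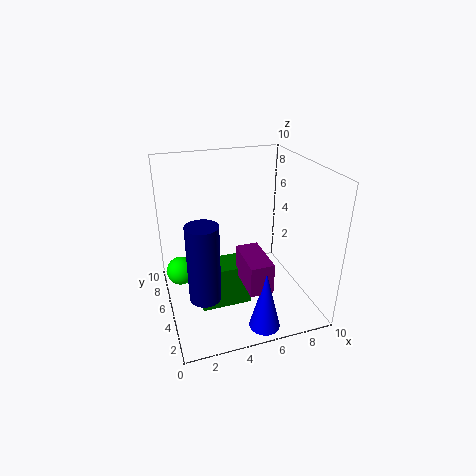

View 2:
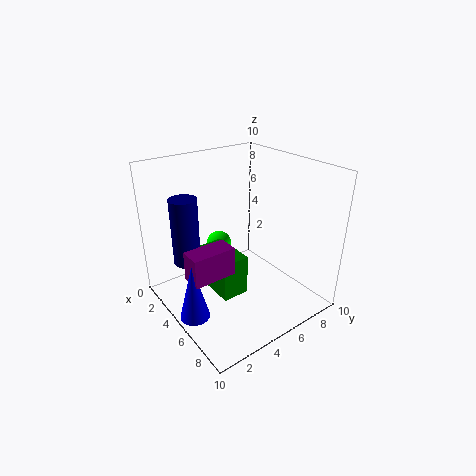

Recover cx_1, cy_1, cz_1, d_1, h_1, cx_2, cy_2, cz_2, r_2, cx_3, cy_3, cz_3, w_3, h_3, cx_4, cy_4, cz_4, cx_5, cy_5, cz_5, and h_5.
cx_1 = 2
cy_1 = 3.5
cz_1 = 0.5
d_1 = 2
h_1 = 3
cx_2 = 5.5
cy_2 = 1
cz_2 = 0.5
r_2 = 1
cx_3 = 4.5
cy_3 = 1
cz_3 = 3
w_3 = 1.5
h_3 = 2
cx_4 = 1
cy_4 = 6
cz_4 = 2.5
cx_5 = 2
cy_5 = 2.5
cz_5 = 2.5
h_5 = 5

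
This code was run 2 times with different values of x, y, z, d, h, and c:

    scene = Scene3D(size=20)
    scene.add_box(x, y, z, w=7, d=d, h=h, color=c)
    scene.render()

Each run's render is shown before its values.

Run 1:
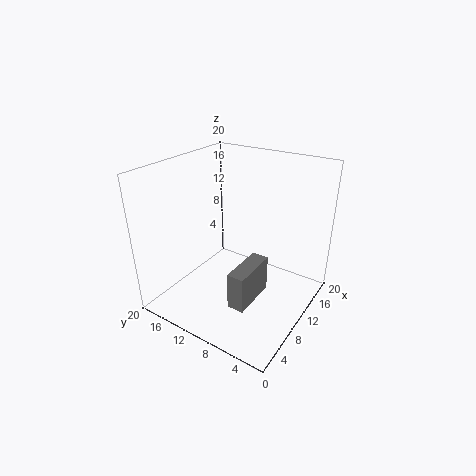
x = 6.5
y = 7
z = 0.5
d = 2.5
h = 5.5
c = 'gray'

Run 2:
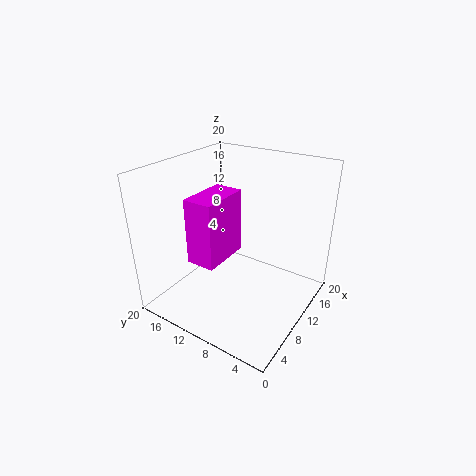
x = 4.5
y = 10.5
z = 7.5
d = 4
h = 9
c = 'magenta'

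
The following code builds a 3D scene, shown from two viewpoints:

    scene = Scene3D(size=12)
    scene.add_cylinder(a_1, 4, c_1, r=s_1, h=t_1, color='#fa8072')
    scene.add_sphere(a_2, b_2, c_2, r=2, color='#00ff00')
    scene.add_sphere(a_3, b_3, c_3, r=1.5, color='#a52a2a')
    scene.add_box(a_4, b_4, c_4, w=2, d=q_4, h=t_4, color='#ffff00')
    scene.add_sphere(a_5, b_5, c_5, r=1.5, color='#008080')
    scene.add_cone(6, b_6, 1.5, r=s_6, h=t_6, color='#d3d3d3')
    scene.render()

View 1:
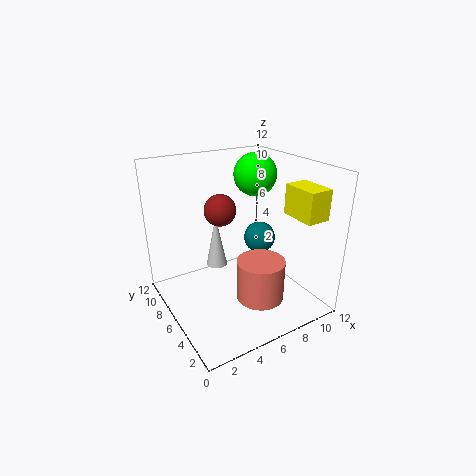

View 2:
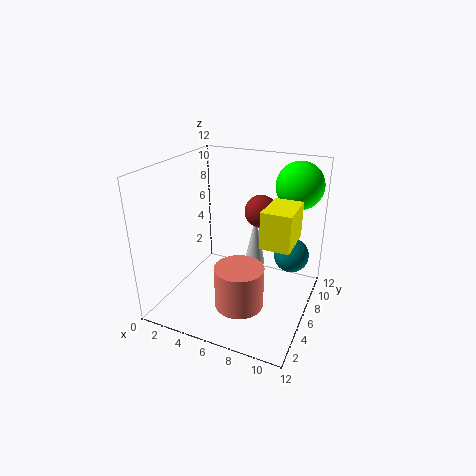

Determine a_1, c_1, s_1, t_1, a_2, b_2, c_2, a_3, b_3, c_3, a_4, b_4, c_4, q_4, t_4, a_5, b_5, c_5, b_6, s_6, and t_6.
a_1 = 7
c_1 = 1
s_1 = 2
t_1 = 3.5
a_2 = 10
b_2 = 9.5
c_2 = 10
a_3 = 6.5
b_3 = 10
c_3 = 7
a_4 = 9.5
b_4 = 1.5
c_4 = 8
q_4 = 3
t_4 = 2.5
a_5 = 10
b_5 = 8.5
c_5 = 4
b_6 = 10
s_6 = 1
t_6 = 5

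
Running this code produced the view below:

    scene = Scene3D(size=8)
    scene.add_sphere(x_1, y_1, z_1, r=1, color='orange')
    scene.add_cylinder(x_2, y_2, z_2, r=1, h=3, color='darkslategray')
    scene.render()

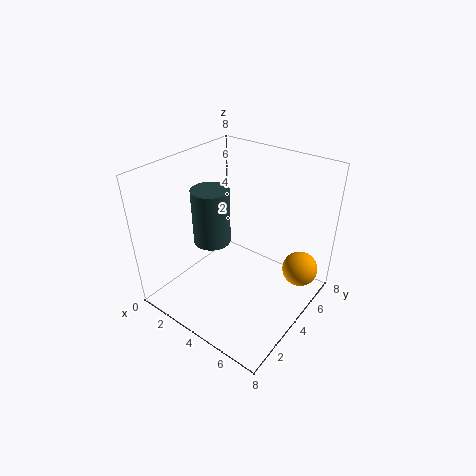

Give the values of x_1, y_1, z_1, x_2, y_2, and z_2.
x_1 = 7
y_1 = 6
z_1 = 2
x_2 = 3
y_2 = 3
z_2 = 4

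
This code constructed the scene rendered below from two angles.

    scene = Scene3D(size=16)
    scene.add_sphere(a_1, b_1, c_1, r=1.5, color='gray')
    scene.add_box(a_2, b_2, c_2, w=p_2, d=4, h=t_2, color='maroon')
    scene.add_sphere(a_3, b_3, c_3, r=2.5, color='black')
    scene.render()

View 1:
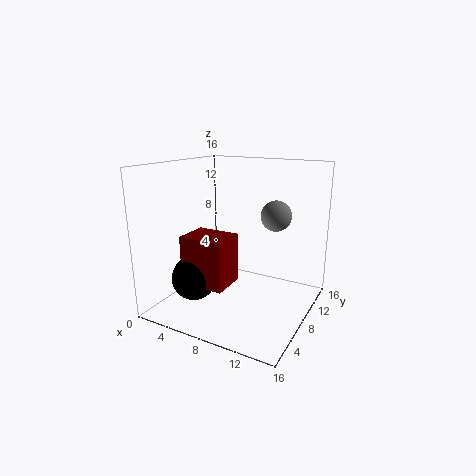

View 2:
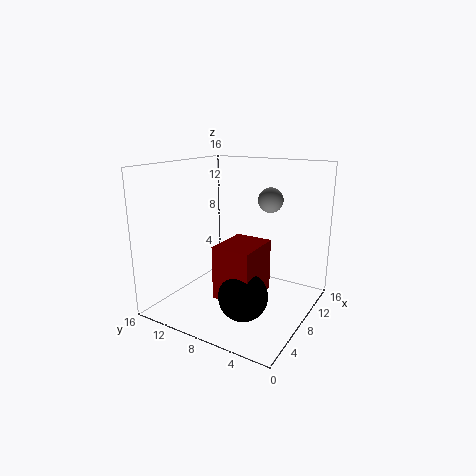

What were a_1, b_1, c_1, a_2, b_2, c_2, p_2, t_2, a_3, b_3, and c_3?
a_1 = 13, b_1 = 6.5, c_1 = 11.5, a_2 = 3, b_2 = 4, c_2 = 3, p_2 = 5, t_2 = 5.5, a_3 = 4, b_3 = 5, c_3 = 3.5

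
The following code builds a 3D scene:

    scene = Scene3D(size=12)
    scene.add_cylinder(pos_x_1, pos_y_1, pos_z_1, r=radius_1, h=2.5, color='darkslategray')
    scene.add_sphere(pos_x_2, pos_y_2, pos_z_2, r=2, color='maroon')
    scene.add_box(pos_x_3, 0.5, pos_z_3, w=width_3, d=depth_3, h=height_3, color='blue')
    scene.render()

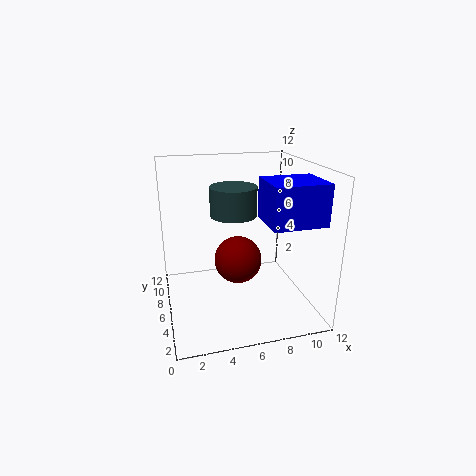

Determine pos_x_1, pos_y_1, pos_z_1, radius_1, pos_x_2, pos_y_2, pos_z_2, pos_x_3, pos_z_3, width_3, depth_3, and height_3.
pos_x_1 = 6
pos_y_1 = 7.5
pos_z_1 = 7.5
radius_1 = 2
pos_x_2 = 6
pos_y_2 = 6
pos_z_2 = 4
pos_x_3 = 7
pos_z_3 = 8.5
width_3 = 4
depth_3 = 3.5
height_3 = 3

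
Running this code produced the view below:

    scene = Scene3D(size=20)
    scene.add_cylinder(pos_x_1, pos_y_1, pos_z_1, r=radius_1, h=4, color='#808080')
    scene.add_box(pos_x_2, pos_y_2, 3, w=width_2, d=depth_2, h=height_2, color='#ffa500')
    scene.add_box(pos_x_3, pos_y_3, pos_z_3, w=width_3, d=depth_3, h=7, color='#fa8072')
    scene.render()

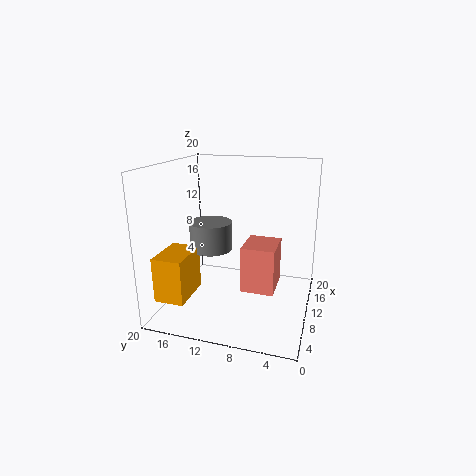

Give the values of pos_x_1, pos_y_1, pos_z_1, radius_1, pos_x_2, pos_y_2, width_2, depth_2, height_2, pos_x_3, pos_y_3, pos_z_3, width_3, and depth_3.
pos_x_1 = 10; pos_y_1 = 14; pos_z_1 = 8; radius_1 = 3; pos_x_2 = 2; pos_y_2 = 15; width_2 = 6; depth_2 = 4; height_2 = 6; pos_x_3 = 11; pos_y_3 = 5; pos_z_3 = 1; width_3 = 6; depth_3 = 5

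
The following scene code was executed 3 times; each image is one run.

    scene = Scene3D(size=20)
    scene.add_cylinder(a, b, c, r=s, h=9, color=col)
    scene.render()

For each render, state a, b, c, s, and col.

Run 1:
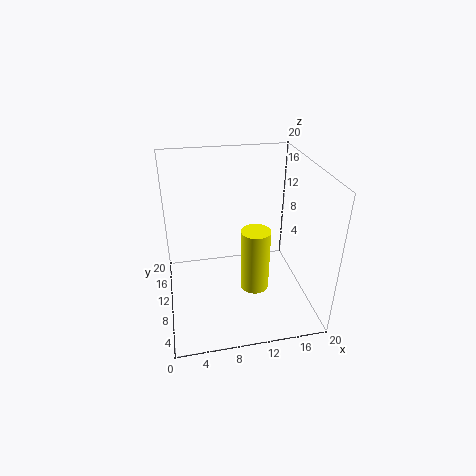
a = 12
b = 8
c = 3
s = 2
col = 'yellow'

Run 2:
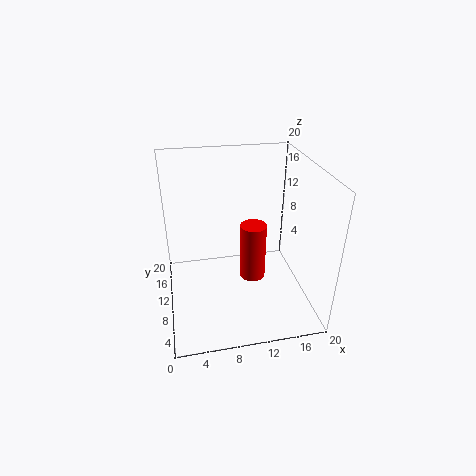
a = 13
b = 13
c = 1
s = 2
col = 'red'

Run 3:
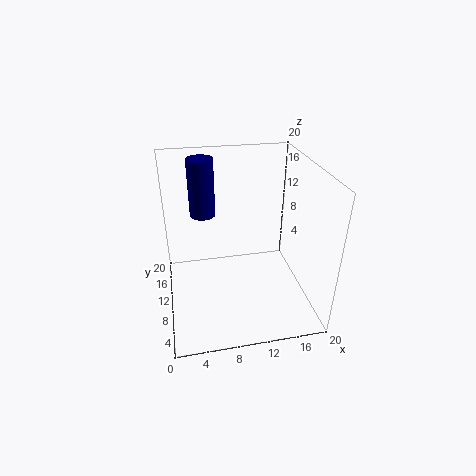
a = 6
b = 18
c = 10
s = 2
col = 'navy'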